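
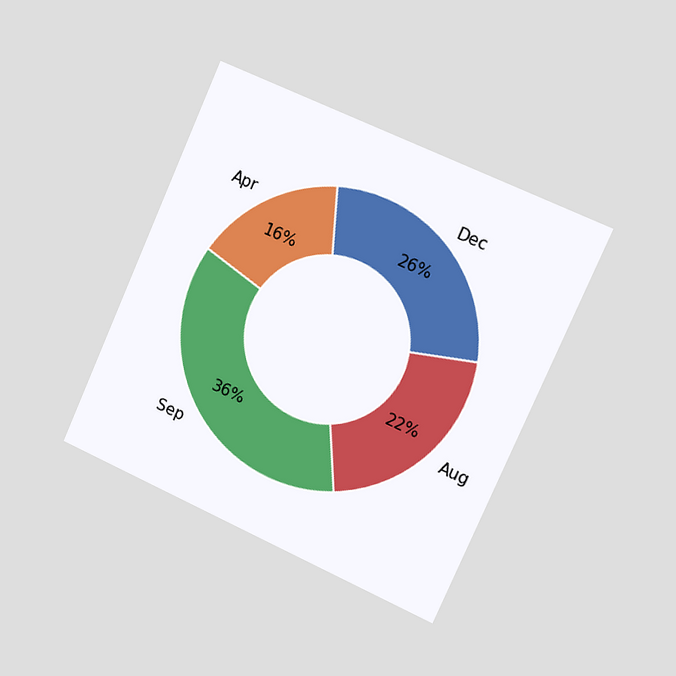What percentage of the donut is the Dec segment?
26%

The chart is tilted about 24° clockwise and viewed slightly from the right. The Dec segment takes up 26% of the ring.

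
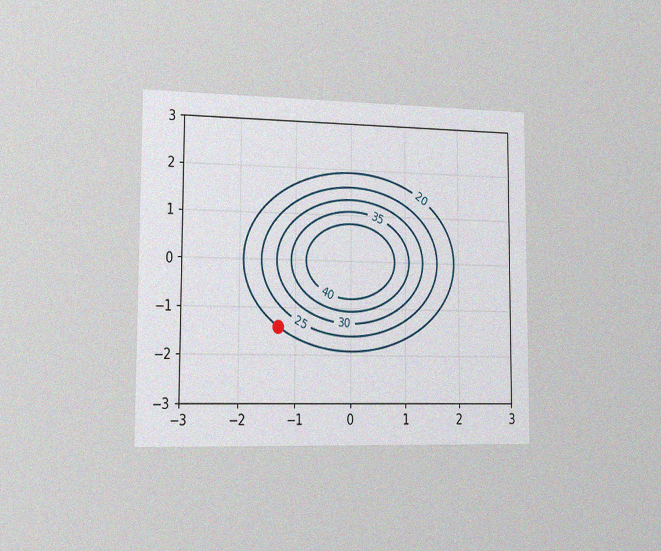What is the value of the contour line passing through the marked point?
20

The chart is viewed slightly from the left, with some photo noise. The marked point sits on the contour labelled 20.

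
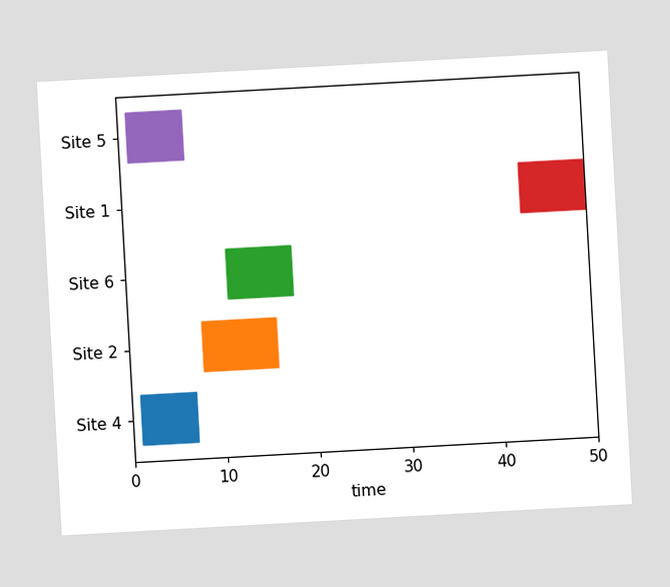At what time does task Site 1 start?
The chart is tilted about 3° counter-clockwise. The Site 1 bar begins at t=43.

43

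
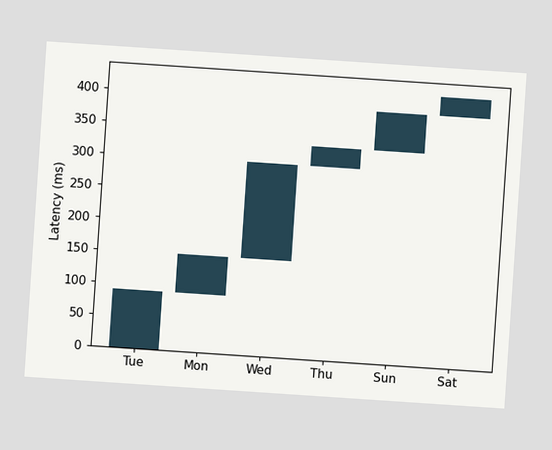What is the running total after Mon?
The chart is tilted about 4° clockwise. After Mon the running total reaches 150ms.

150ms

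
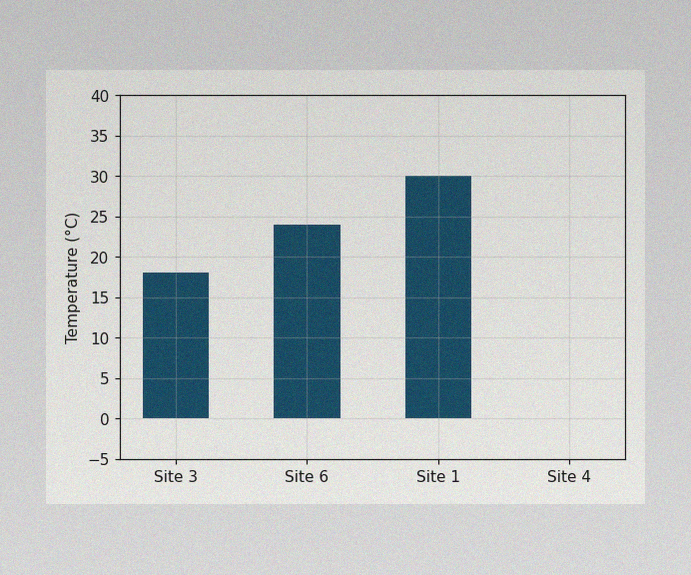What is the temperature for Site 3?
The image has some photo noise and uneven lighting. Reading along the chart's y-axis, the Site 3 bar reaches 18°C.

18°C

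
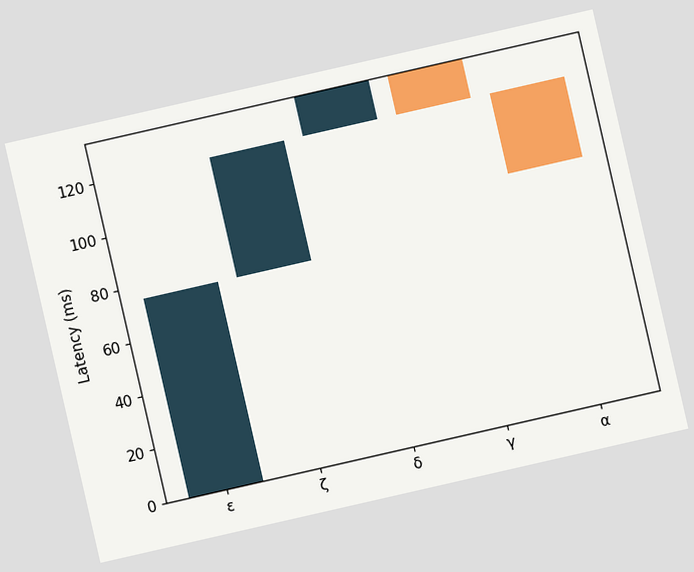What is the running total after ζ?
The chart is tilted about 13° counter-clockwise. After ζ the running total reaches 120ms.

120ms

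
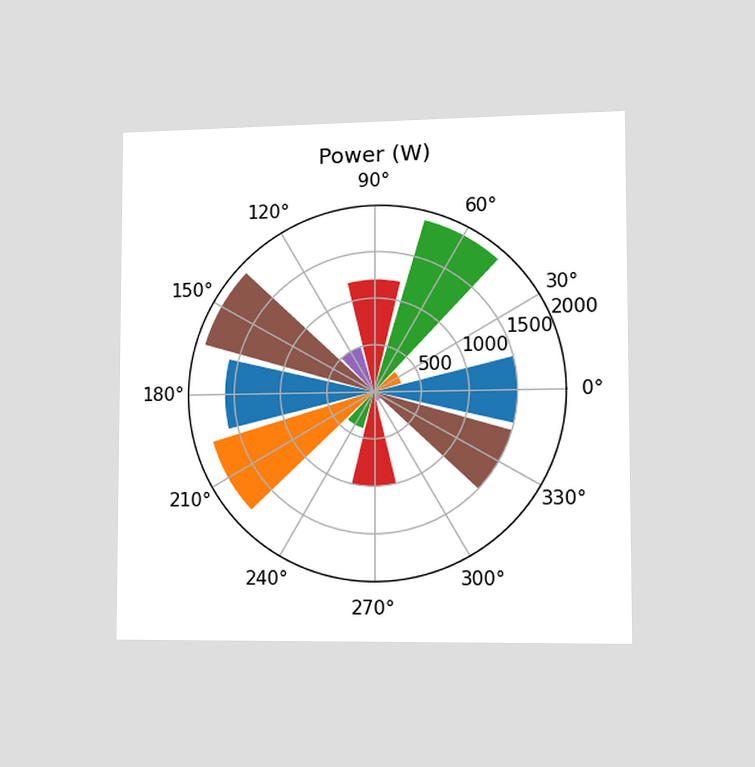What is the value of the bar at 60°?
The chart is viewed slightly from the right. The bar at 60° reaches 1900W on the radial axis.

1900W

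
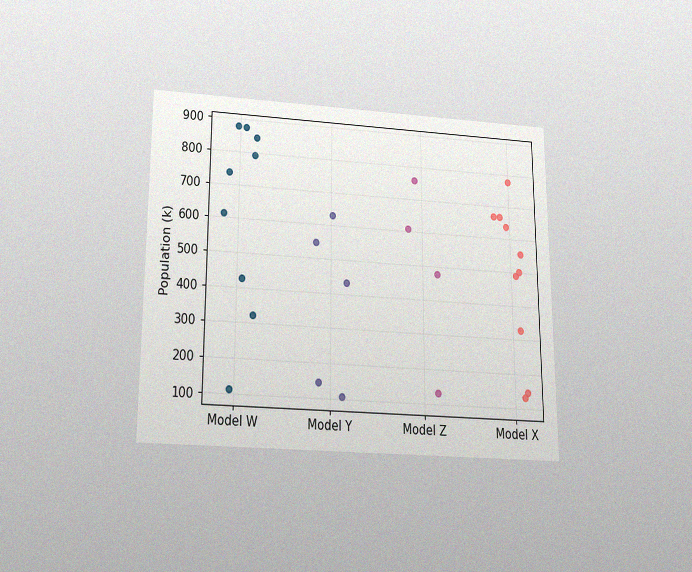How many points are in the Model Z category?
4

The chart is viewed slightly from below, with some photo noise. Counting the markers in the Model Z column gives 4.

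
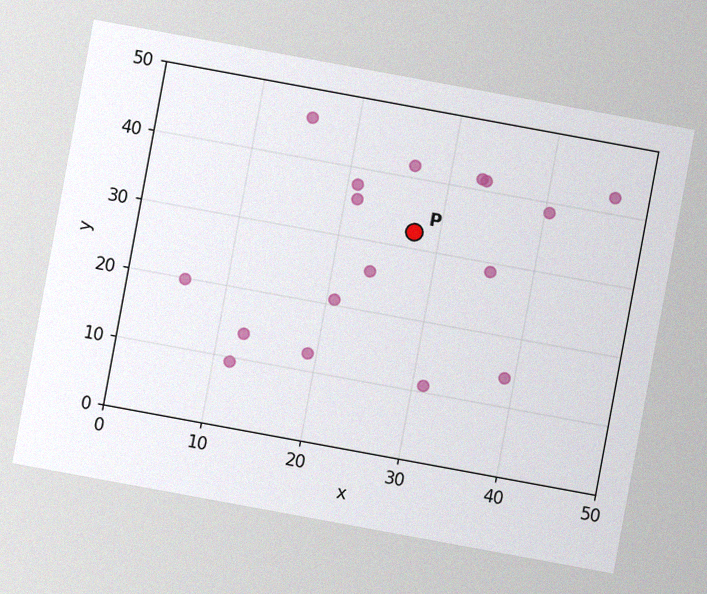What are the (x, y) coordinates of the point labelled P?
(27.5, 32.5)

The chart is tilted about 10° clockwise, with some photo noise. Following the gridlines from P to each axis, P sits at (27.5, 32.5).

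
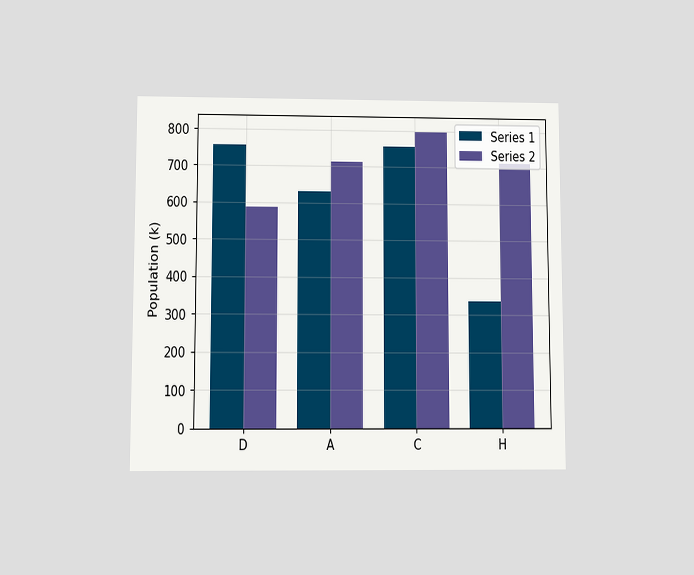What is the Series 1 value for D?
756k

The chart is viewed slightly from below. The Series 1 bar at D reaches 756k on the y-axis.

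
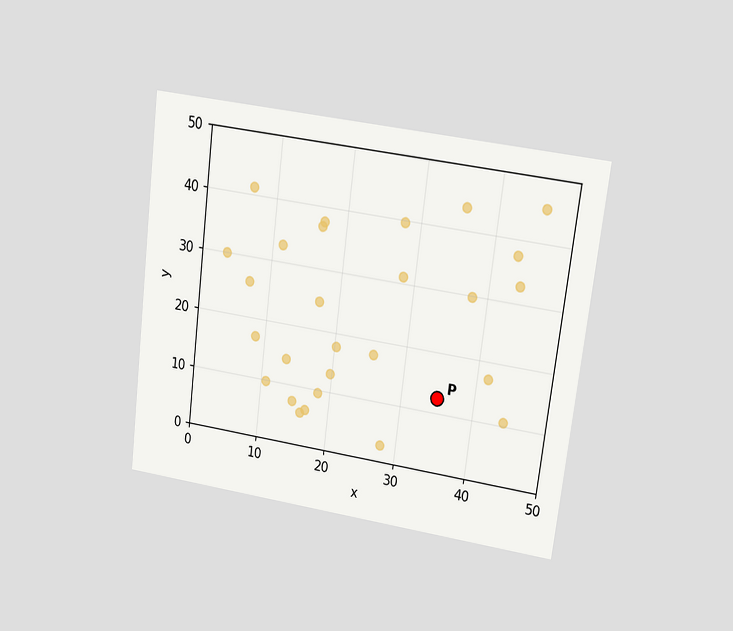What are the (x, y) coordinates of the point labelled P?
The chart is tilted about 7° clockwise and viewed at a slight angle. Following the gridlines from P to each axis, P sits at (35, 12.5).

(35, 12.5)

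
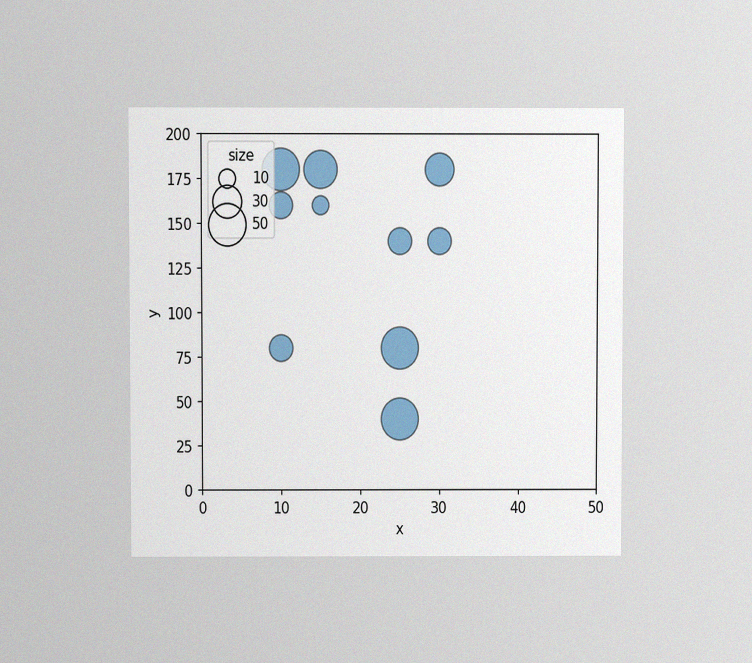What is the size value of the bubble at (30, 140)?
The chart is viewed at a slight angle, with some photo noise. Matching the bubble at (30, 140) against the size legend gives 20.

20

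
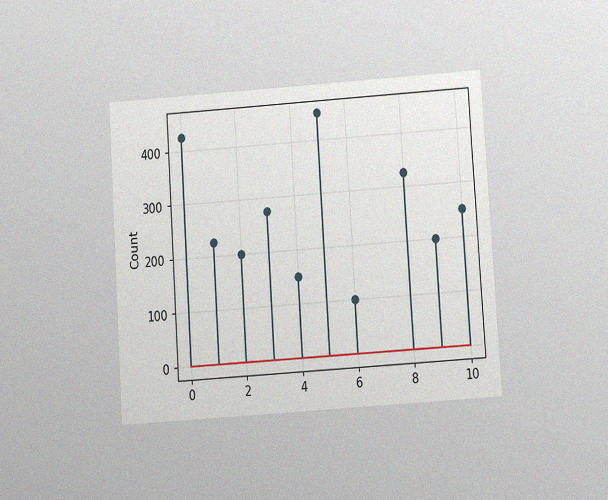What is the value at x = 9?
200

The chart is tilted about 4° counter-clockwise and viewed at a slight angle, with some photo noise. The stem at x=9 reaches 200.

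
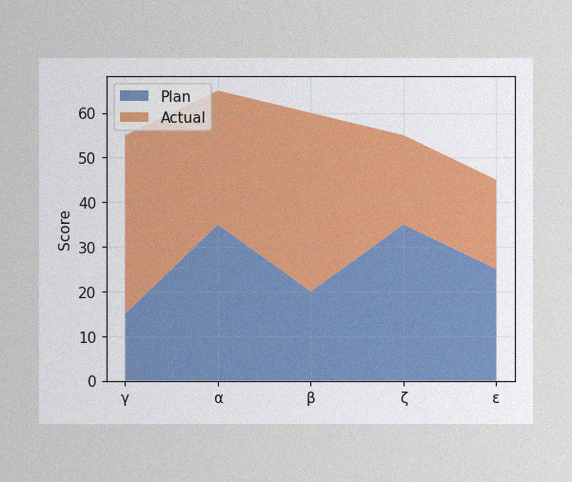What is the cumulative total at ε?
The image has some photo noise and uneven lighting. The stacked total at ε reaches 45.

45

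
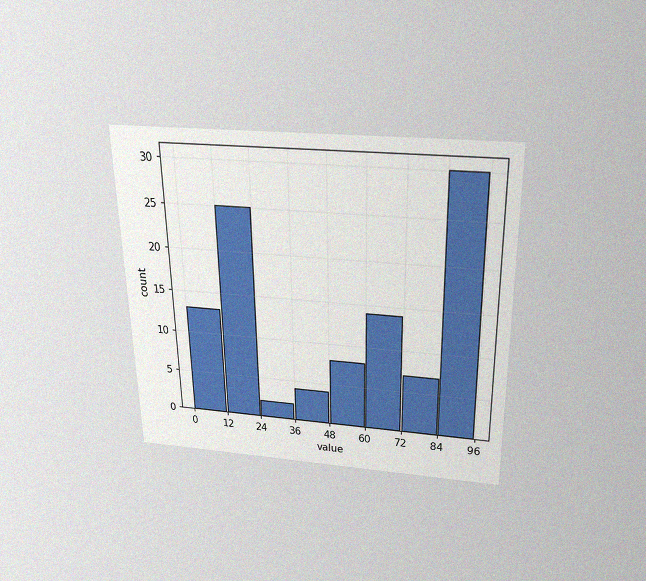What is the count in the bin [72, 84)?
7

The chart is viewed slightly from above, with some photo noise. The [72, 84) bin has height 7.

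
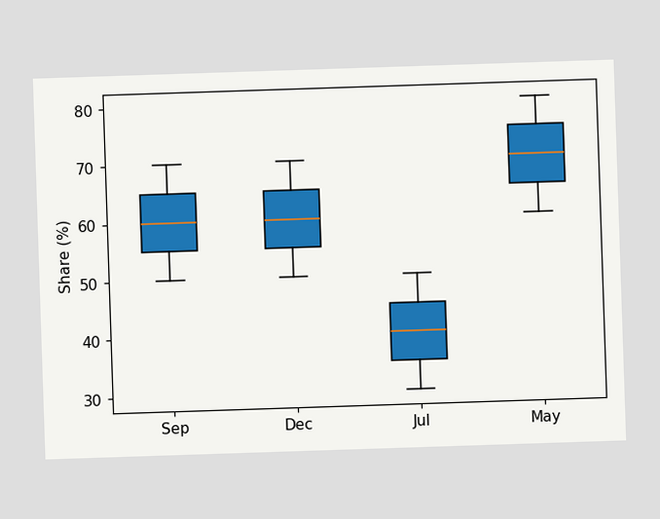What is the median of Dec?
60%

The median line in the Dec box sits at 60%.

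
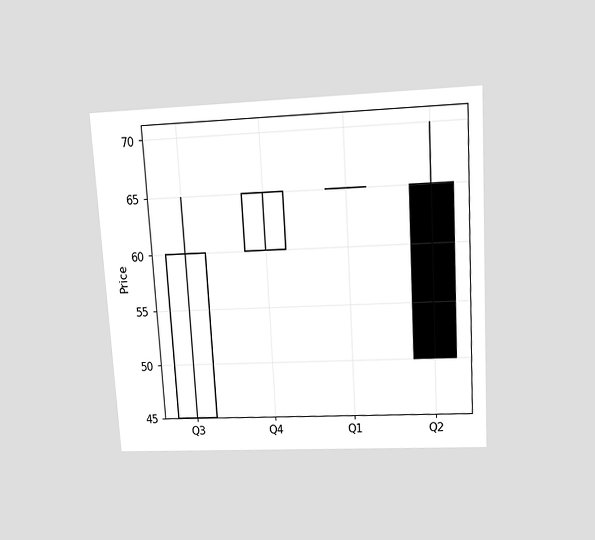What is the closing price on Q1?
65

The chart is tilted about 3° counter-clockwise and viewed slightly from above. The Q1 candle closes at 65.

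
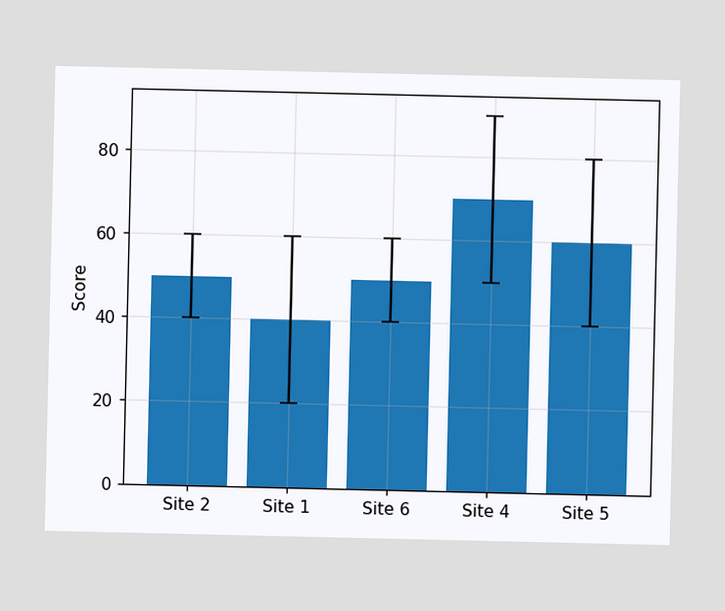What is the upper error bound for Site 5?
The Site 5 bar's upper whisker reaches 80.

80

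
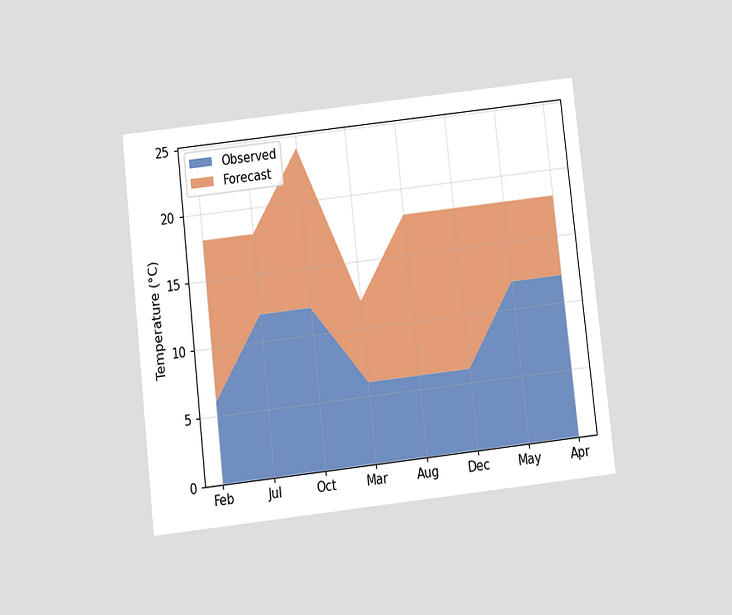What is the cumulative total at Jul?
18°C

The chart is tilted about 6° counter-clockwise and viewed slightly from below. The stacked total at Jul reaches 18°C.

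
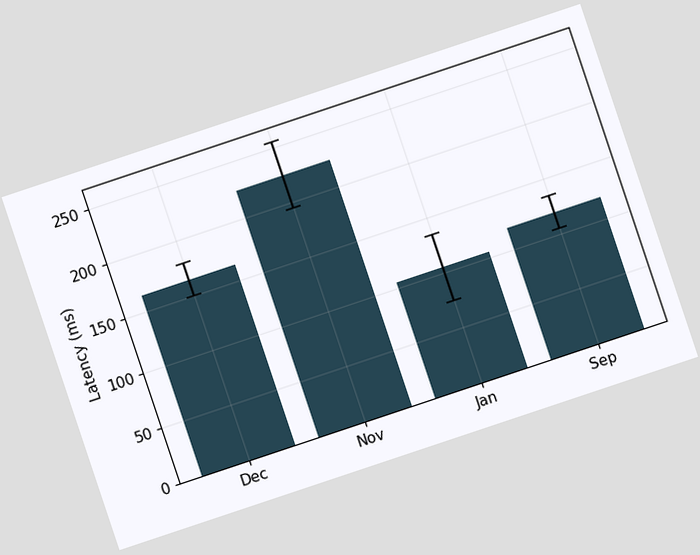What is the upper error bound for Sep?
The chart is tilted about 18° counter-clockwise. The Sep bar's upper whisker reaches 135ms.

135ms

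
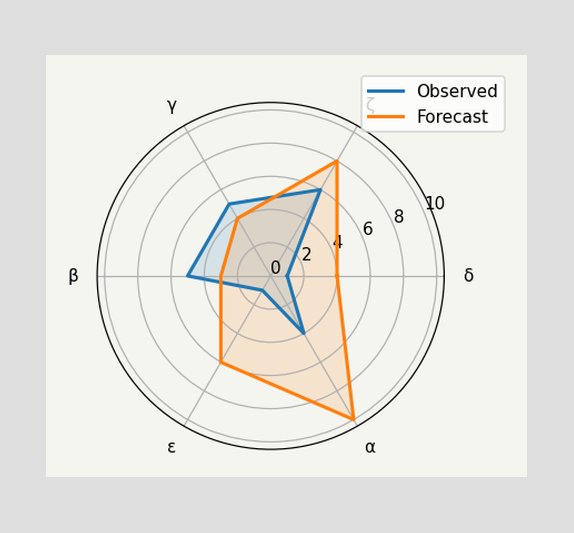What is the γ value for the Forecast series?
On the γ axis, Forecast reaches 4.

4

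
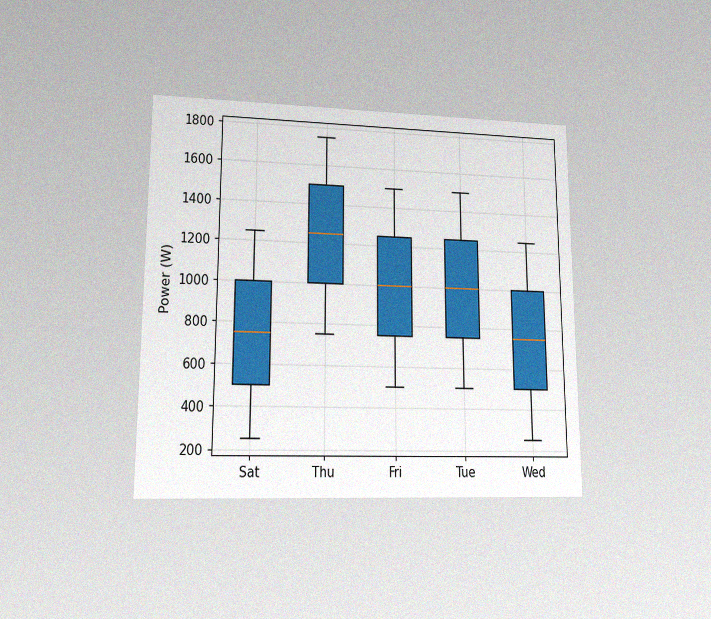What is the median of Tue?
The chart is viewed at a slight angle, with some photo noise. The median line in the Tue box sits at 1000W.

1000W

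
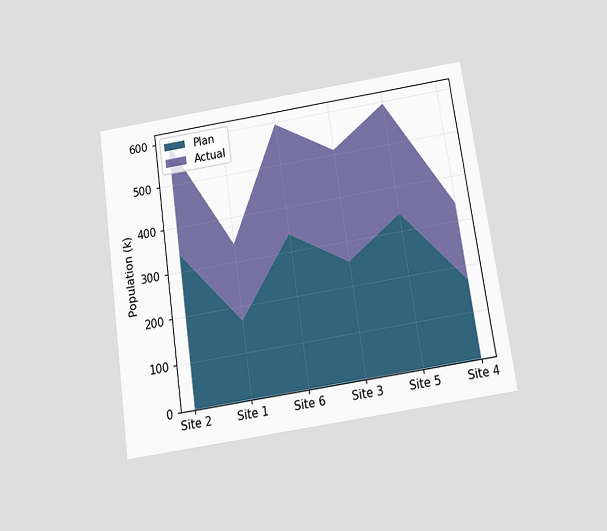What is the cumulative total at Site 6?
The chart is tilted about 8° counter-clockwise and viewed slightly from below. The stacked total at Site 6 reaches 595k.

595k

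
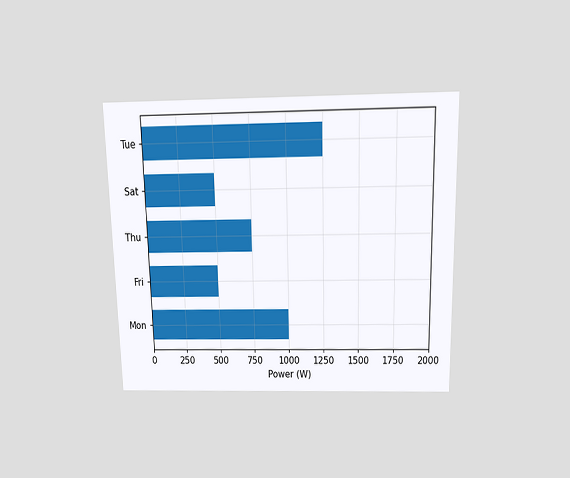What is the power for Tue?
1250W

The chart is viewed slightly from above. Reading along the chart's x-axis, the Tue bar reaches 1250W.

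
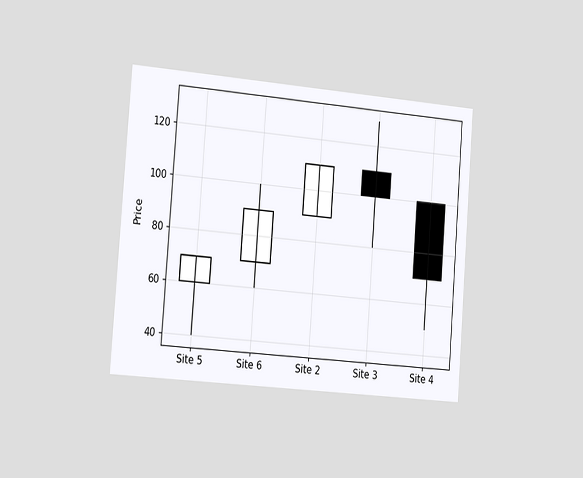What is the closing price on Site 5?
70

The chart is tilted about 4° clockwise and viewed slightly from the left. The Site 5 candle closes at 70.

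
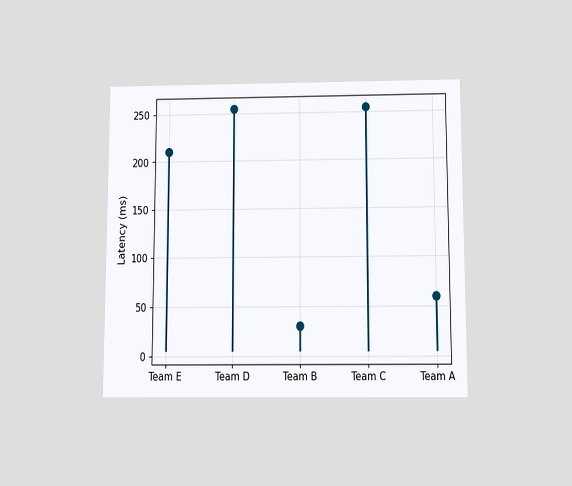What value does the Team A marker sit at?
The chart is viewed slightly from below. The Team A marker sits at 60ms.

60ms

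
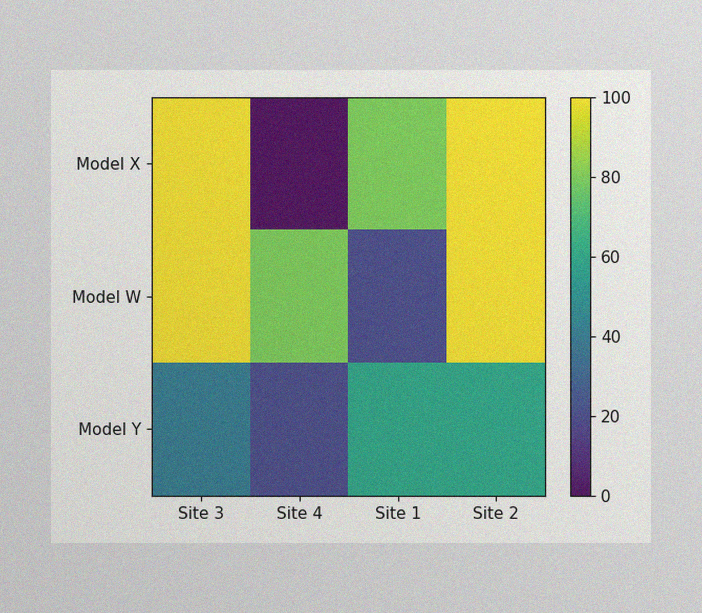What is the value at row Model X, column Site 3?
The image has some photo noise and uneven lighting. Matching cell (Model X, Site 3) against the colorbar gives 100.

100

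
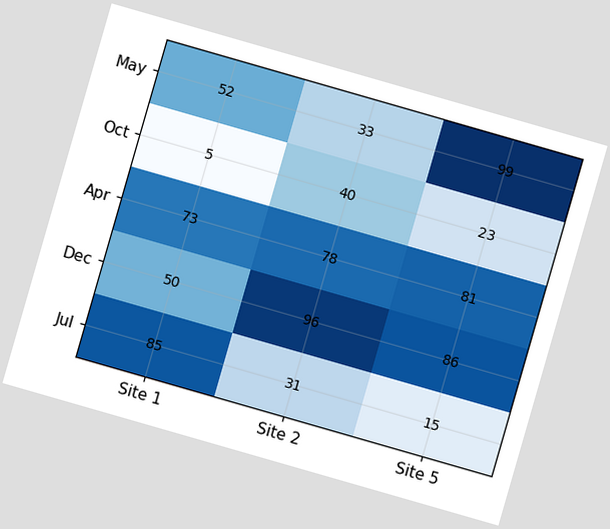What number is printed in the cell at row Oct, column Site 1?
5

The chart is tilted about 16° clockwise. The (Oct, Site 1) cell reads 5.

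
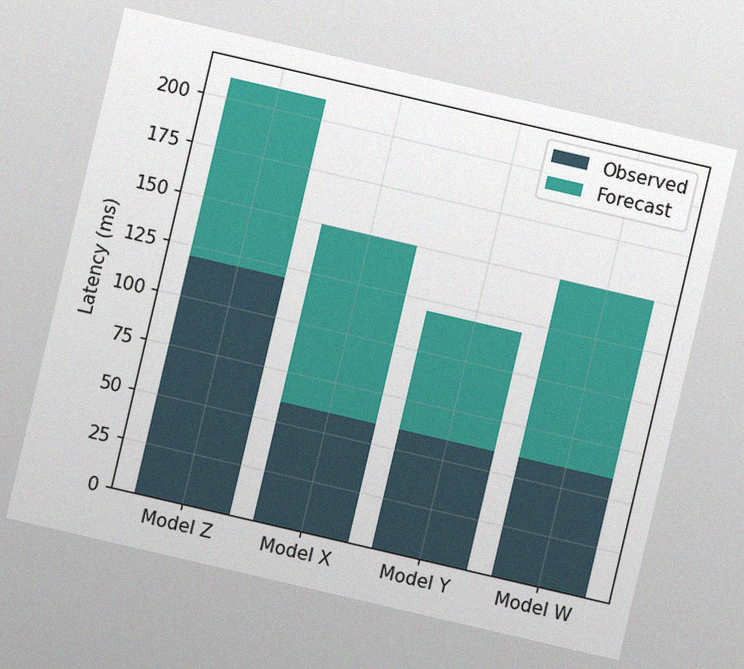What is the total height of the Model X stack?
150ms

The chart is tilted about 13° clockwise, with some photo noise. The Model X stack's top reaches 150ms on the y-axis.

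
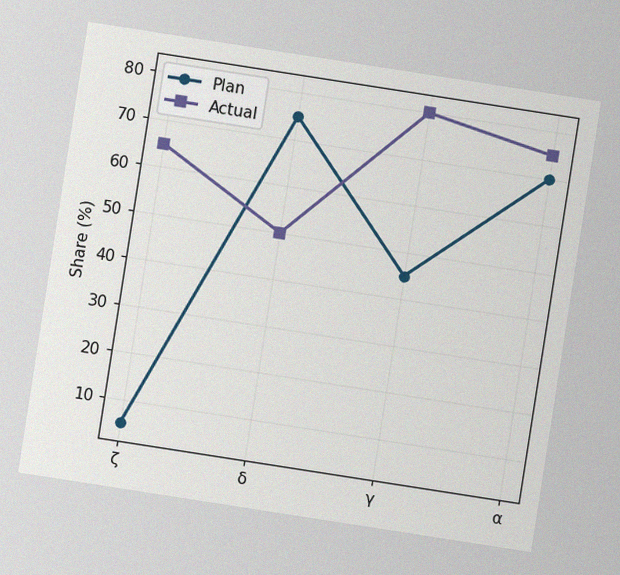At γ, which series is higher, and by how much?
Actual, by 35%

The chart is tilted about 9° clockwise, with some photo noise. At γ, Actual sits above the other line by 35%.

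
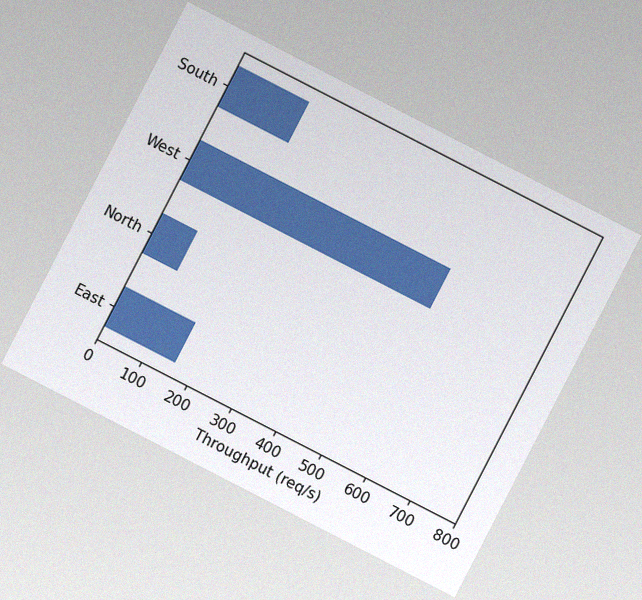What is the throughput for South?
The chart is tilted about 27° clockwise, with some photo noise. Reading along the chart's x-axis, the South bar reaches 160req/s.

160req/s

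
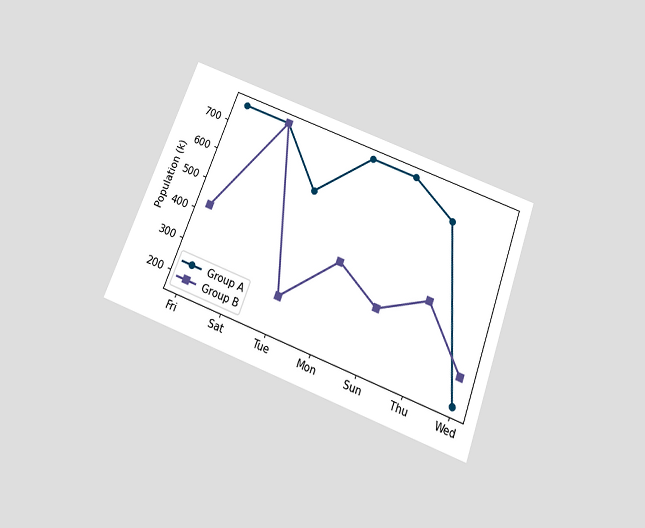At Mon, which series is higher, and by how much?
The chart is tilted about 21° clockwise and viewed slightly from below. At Mon, Group A sits above the other line by 340k.

Group A, by 340k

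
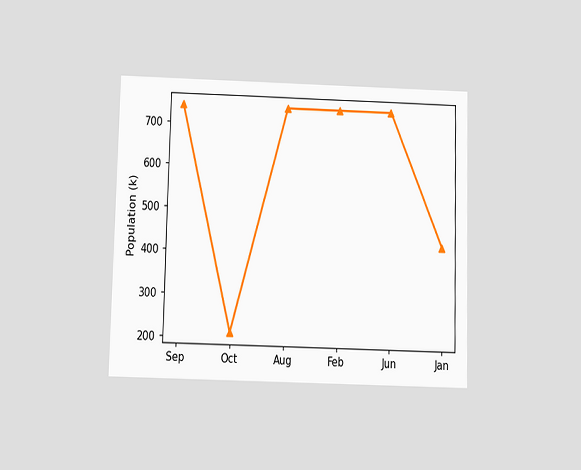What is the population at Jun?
The chart is viewed slightly from below. At Jun, the line is at 742k.

742k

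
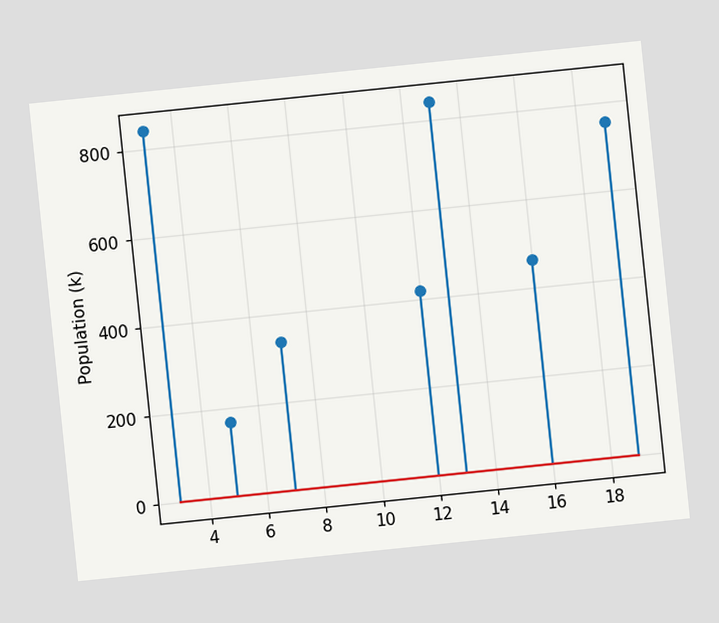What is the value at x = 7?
The chart is tilted about 6° counter-clockwise. The stem at x=7 reaches 336k.

336k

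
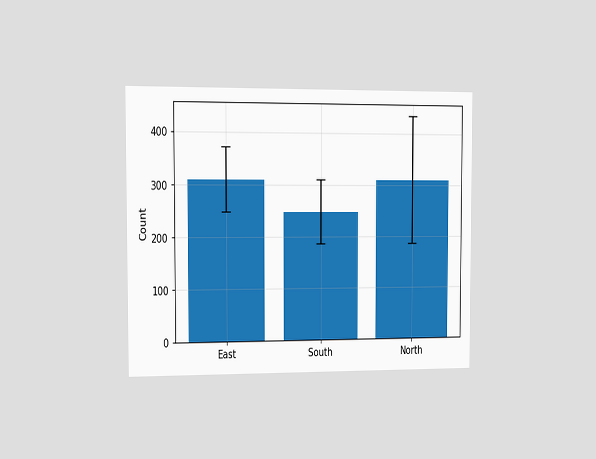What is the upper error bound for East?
372

The chart is viewed at a slight angle. The East bar's upper whisker reaches 372.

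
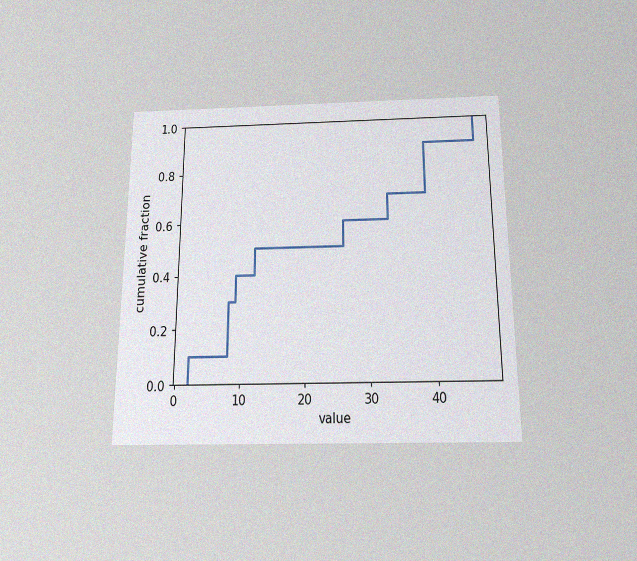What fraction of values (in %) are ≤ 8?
30%

The chart is viewed slightly from below, with some photo noise. At x=8 the ECDF step is at 30%.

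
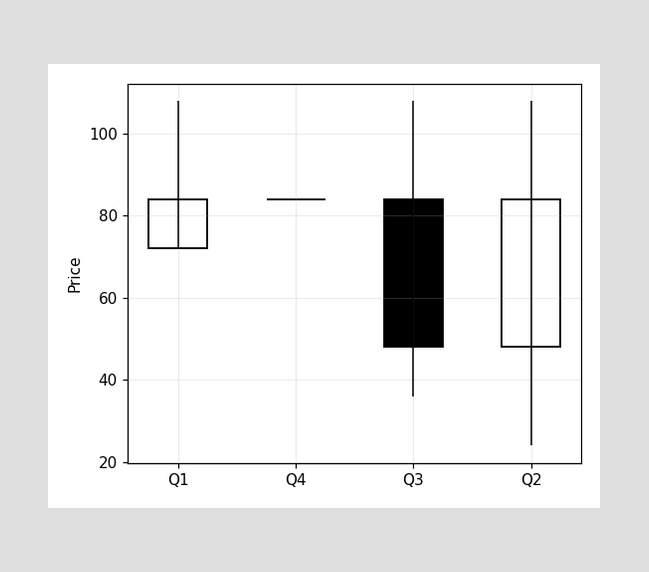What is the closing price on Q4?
The Q4 candle closes at 84.

84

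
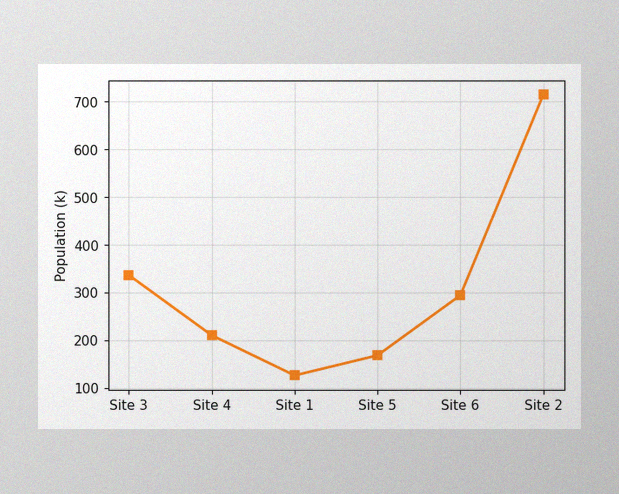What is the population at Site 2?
714k

The image has some photo noise and uneven lighting. At Site 2, the line is at 714k.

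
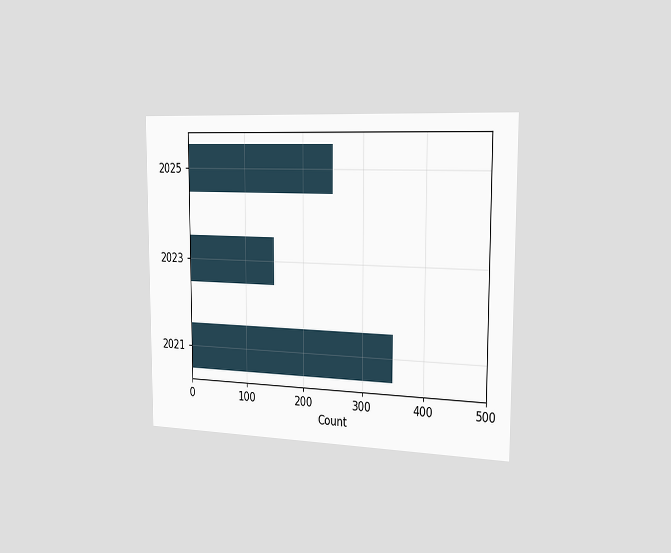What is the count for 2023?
150

The chart is viewed slightly from the right. Reading along the chart's x-axis, the 2023 bar reaches 150.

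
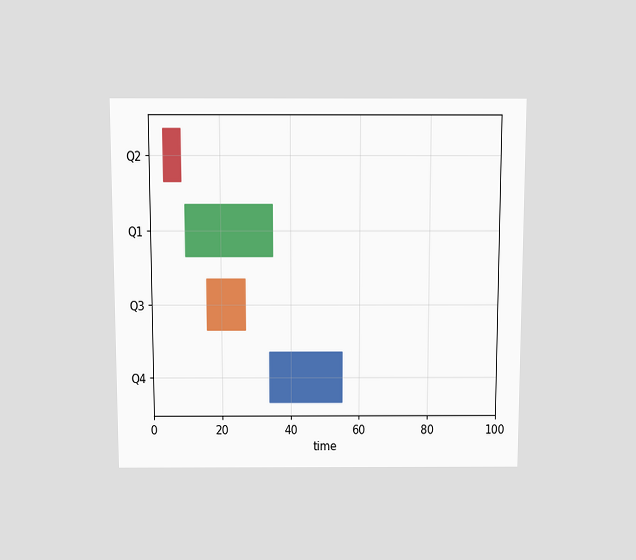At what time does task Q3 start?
16

The chart is viewed slightly from above. The Q3 bar begins at t=16.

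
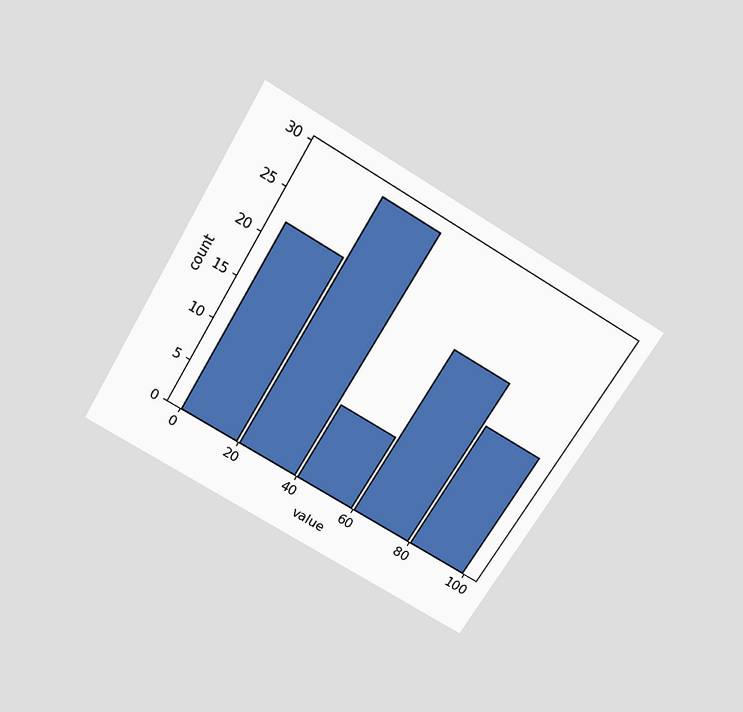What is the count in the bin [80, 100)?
The chart is tilted about 31° clockwise and viewed slightly from above. The [80, 100) bin has height 15.

15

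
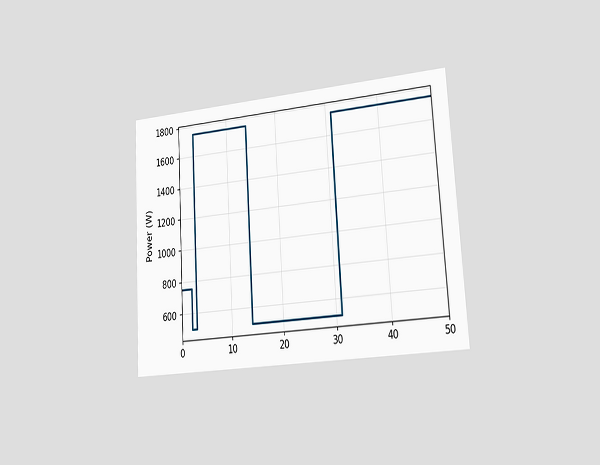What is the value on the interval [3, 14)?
The chart is tilted about 4° counter-clockwise and viewed slightly from the right. On [3, 14) the step sits at 1750W.

1750W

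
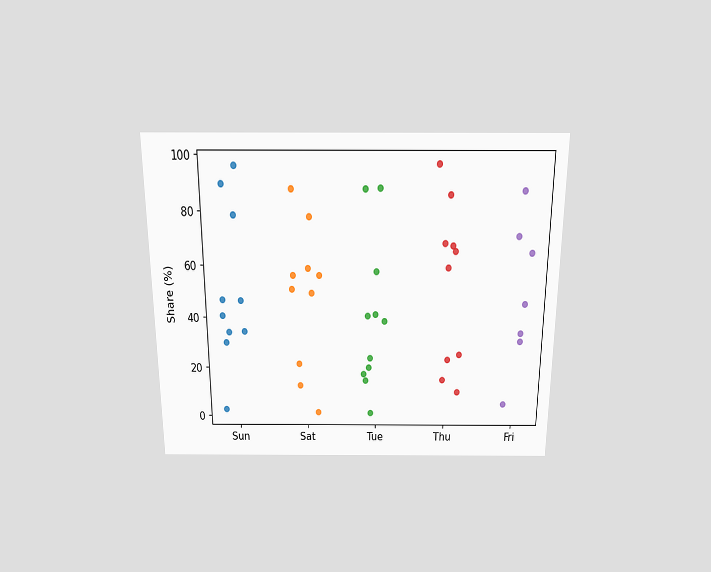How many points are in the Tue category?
11

The chart is viewed slightly from above. Counting the markers in the Tue column gives 11.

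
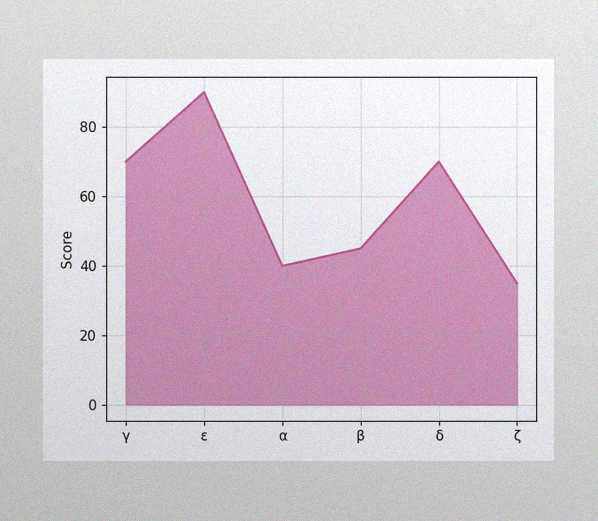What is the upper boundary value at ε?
The image has some photo noise and uneven lighting. At ε the upper boundary is at 90.

90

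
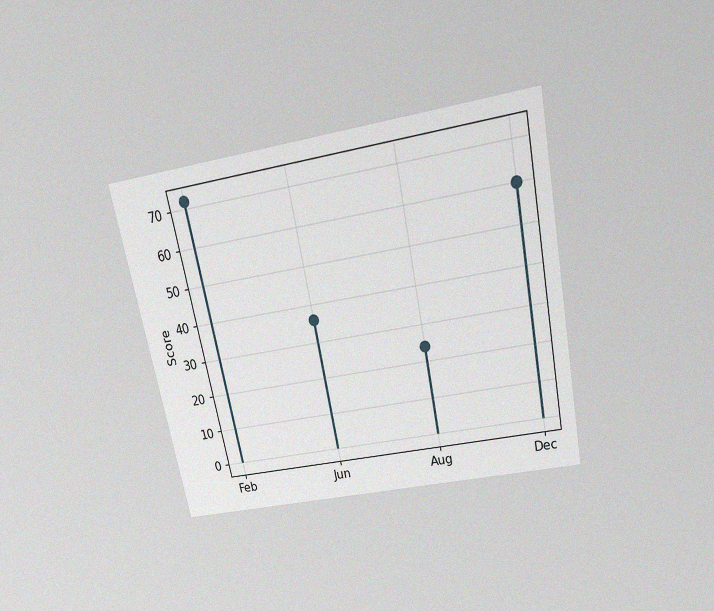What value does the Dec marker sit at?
The chart is tilted about 11° counter-clockwise and viewed slightly from above, with some photo noise. The Dec marker sits at 60.

60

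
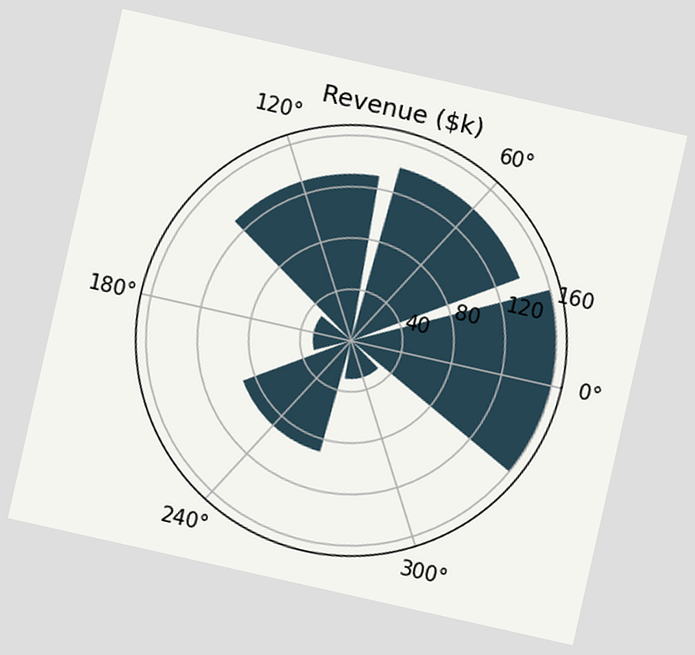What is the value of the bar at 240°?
$90k

The chart is tilted about 13° clockwise. The bar at 240° reaches $90k on the radial axis.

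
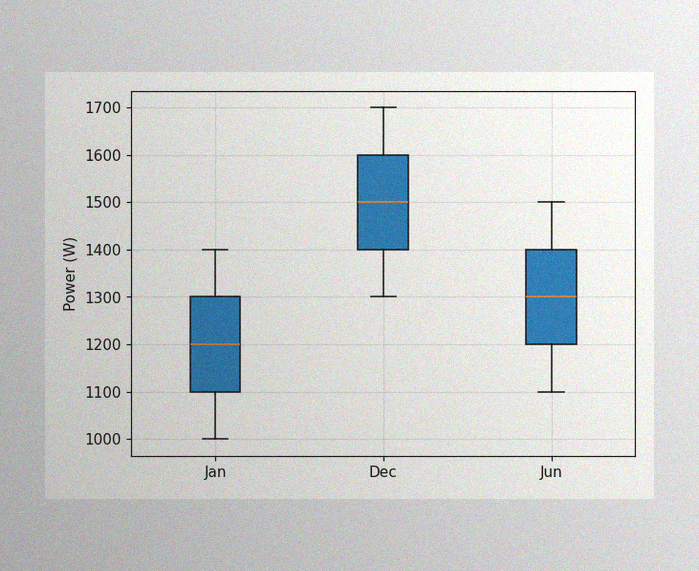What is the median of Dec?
1500W

The image has some photo noise and uneven lighting. The median line in the Dec box sits at 1500W.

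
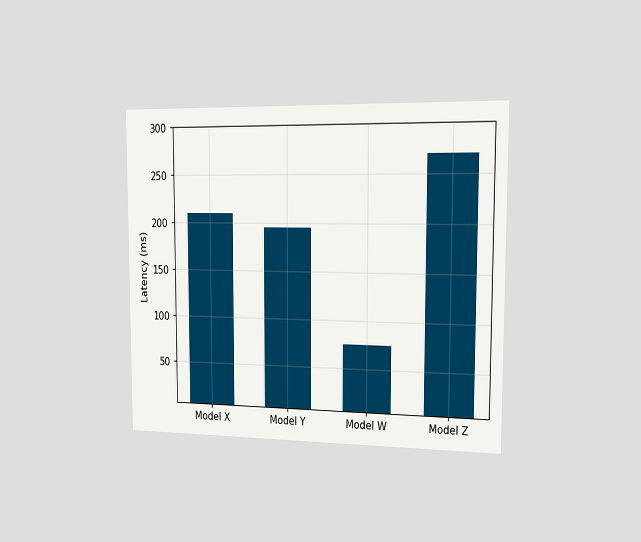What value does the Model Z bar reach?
270ms

The chart is viewed slightly from the right. Reading along the chart's y-axis, the Model Z bar reaches 270ms.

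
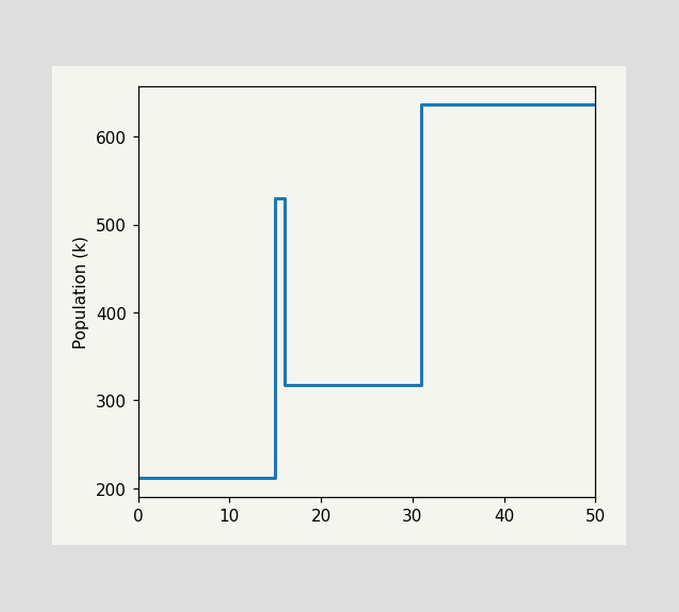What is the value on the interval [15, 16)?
530k

On [15, 16) the step sits at 530k.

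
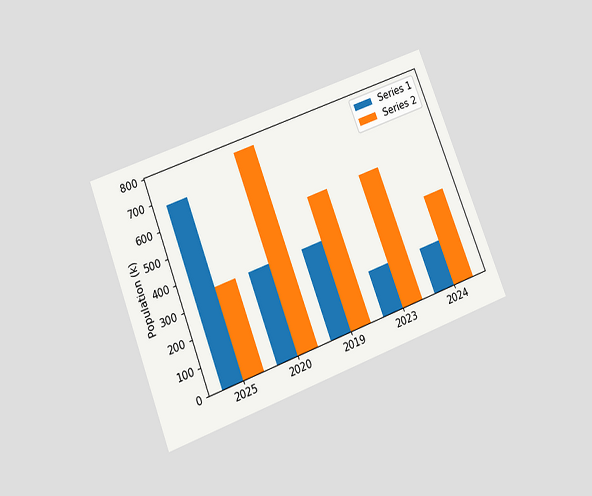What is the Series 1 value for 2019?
340k

The chart is tilted about 21° counter-clockwise and viewed slightly from below. The Series 1 bar at 2019 reaches 340k on the y-axis.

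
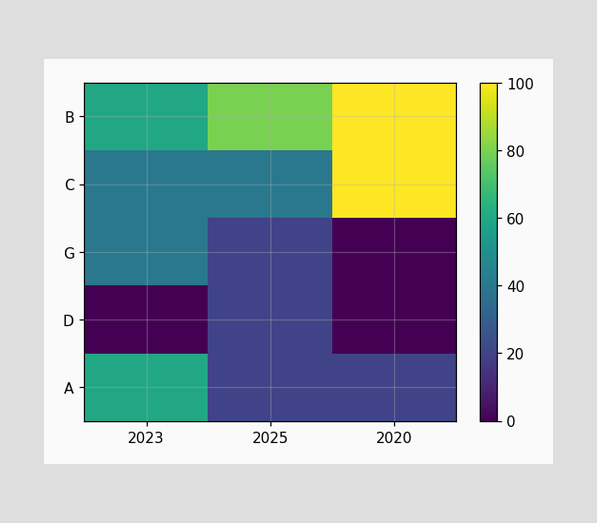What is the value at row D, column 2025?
Matching cell (D, 2025) against the colorbar gives 20.

20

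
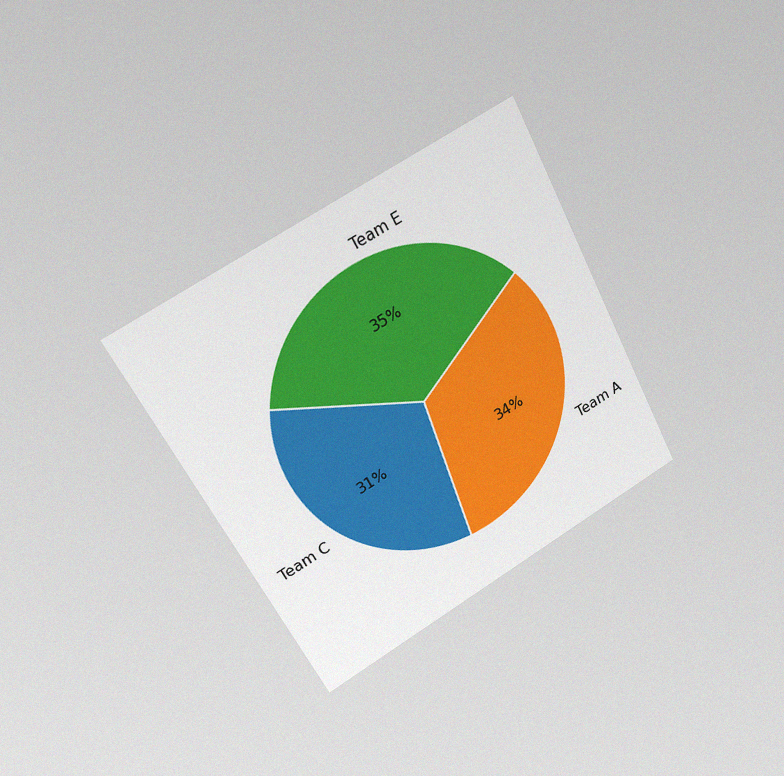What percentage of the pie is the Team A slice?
The chart is tilted about 28° counter-clockwise and viewed slightly from the left, with some photo noise. The Team A slice takes up 34% of the pie.

34%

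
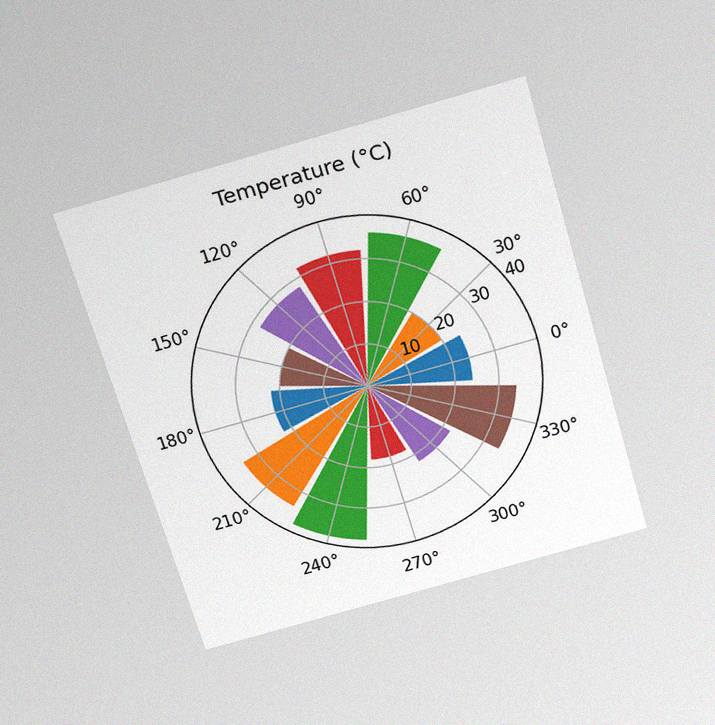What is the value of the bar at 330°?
34°C

The chart is tilted about 16° counter-clockwise and viewed slightly from above, with some photo noise. The bar at 330° reaches 34°C on the radial axis.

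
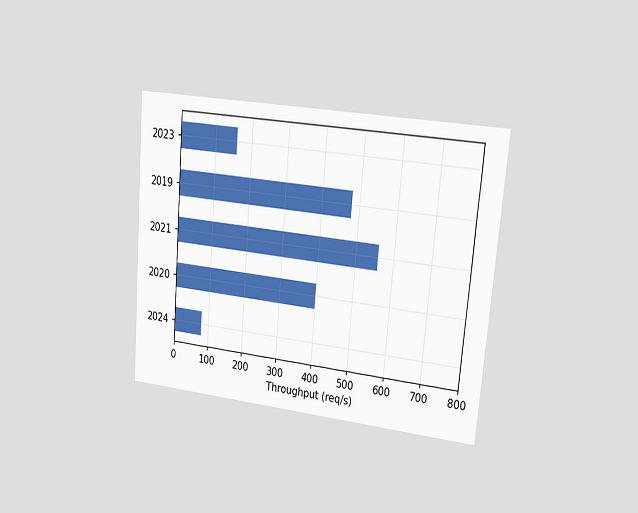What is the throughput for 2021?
560req/s

The chart is tilted about 5° clockwise and viewed at a slight angle. Reading along the chart's x-axis, the 2021 bar reaches 560req/s.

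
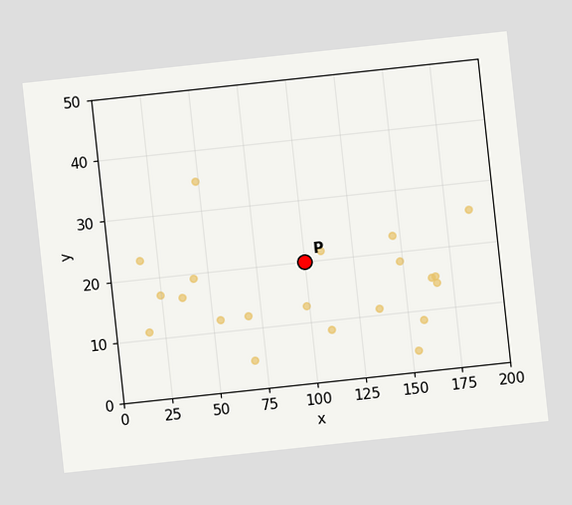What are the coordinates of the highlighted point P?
The chart is tilted about 6° counter-clockwise. Following the gridlines from P to each axis, P sits at (100, 20).

(100, 20)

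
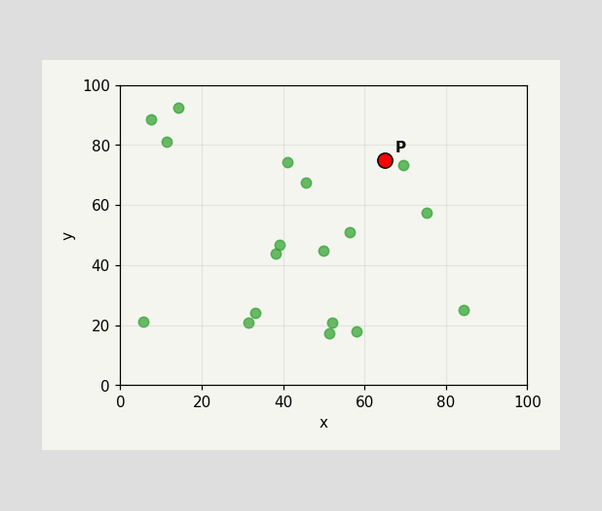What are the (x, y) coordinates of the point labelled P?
(65, 75)

Following the gridlines from P to each axis, P sits at (65, 75).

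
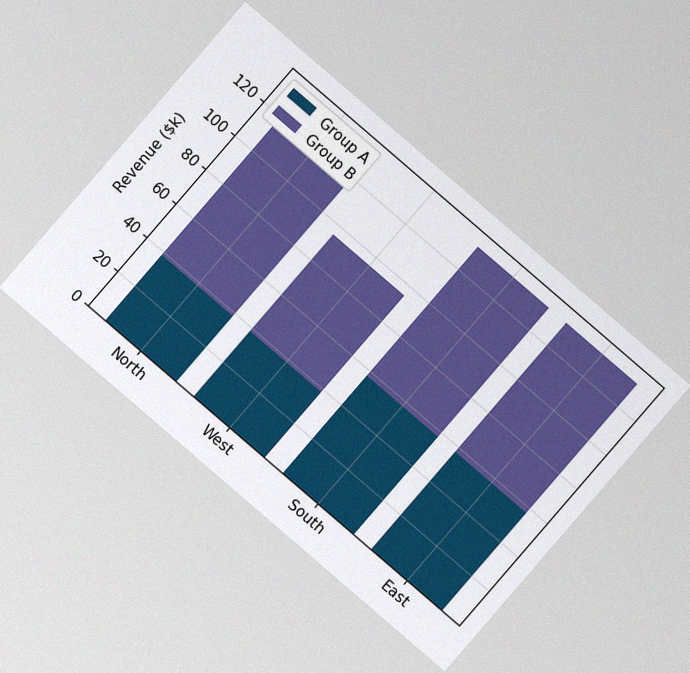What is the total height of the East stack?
$133k

The chart is tilted about 41° clockwise, with some photo noise. The East stack's top reaches $133k on the y-axis.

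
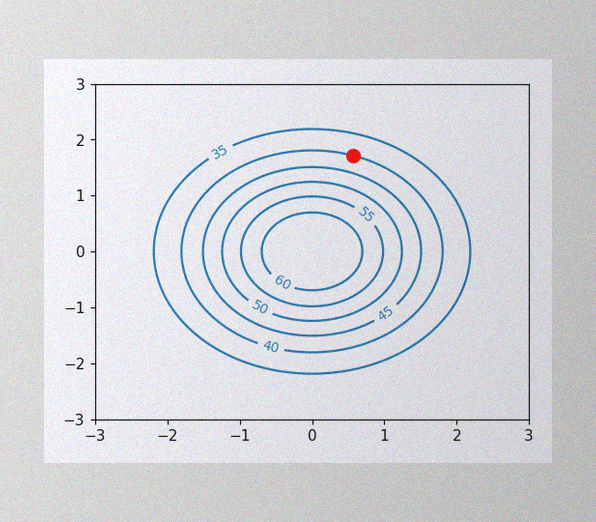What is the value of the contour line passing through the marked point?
The image has some photo noise and uneven lighting. The marked point sits on the contour labelled 40.

40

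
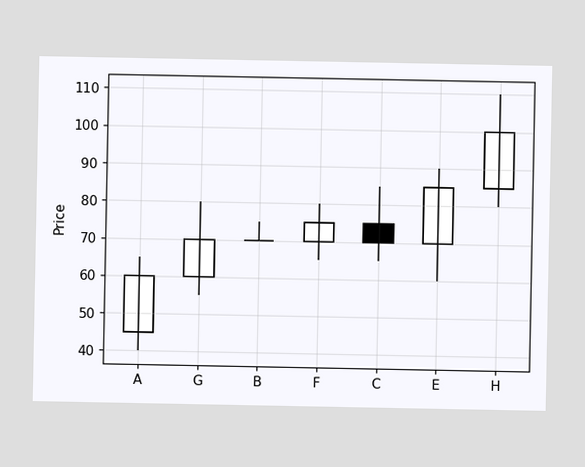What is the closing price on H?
100

The H candle closes at 100.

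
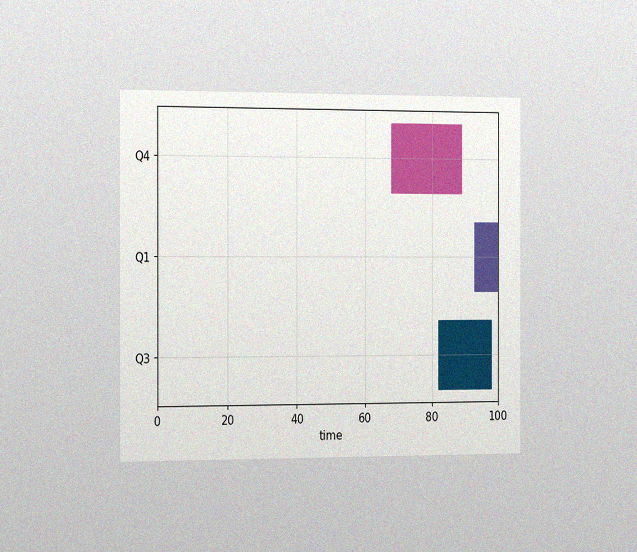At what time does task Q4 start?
The chart is viewed slightly from the left, with some photo noise. The Q4 bar begins at t=68.

68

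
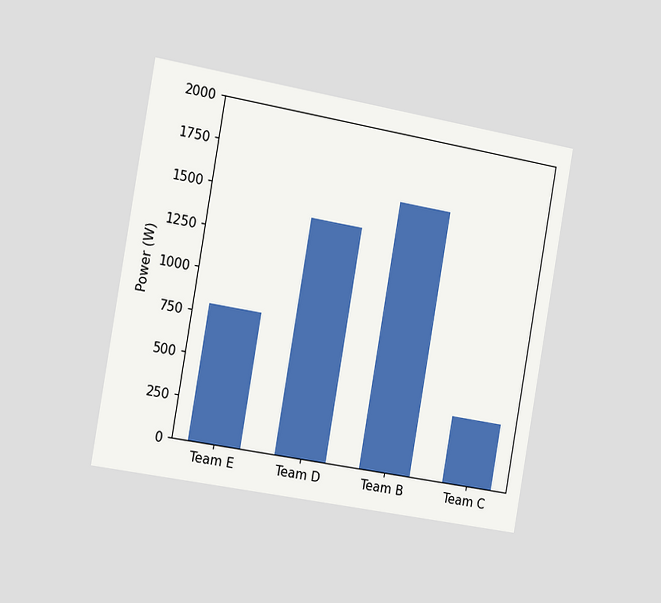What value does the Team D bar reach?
The chart is tilted about 10° clockwise and viewed slightly from the left. Reading along the chart's y-axis, the Team D bar reaches 1400W.

1400W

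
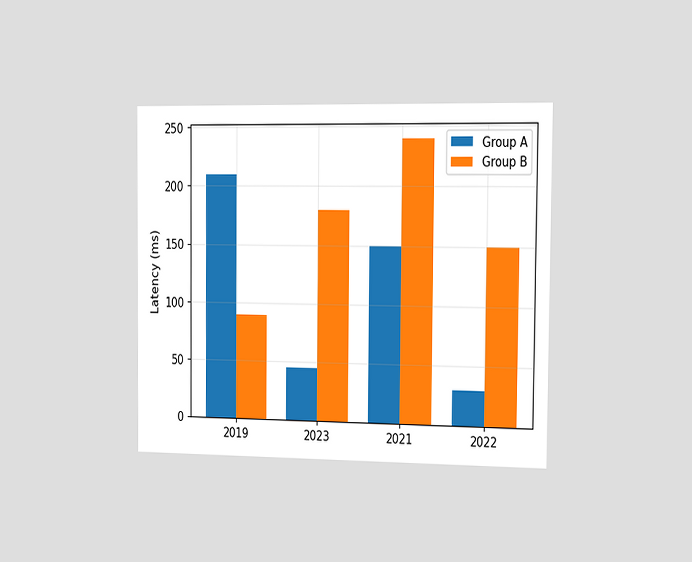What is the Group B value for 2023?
The chart is viewed slightly from the right. The Group B bar at 2023 reaches 180ms on the y-axis.

180ms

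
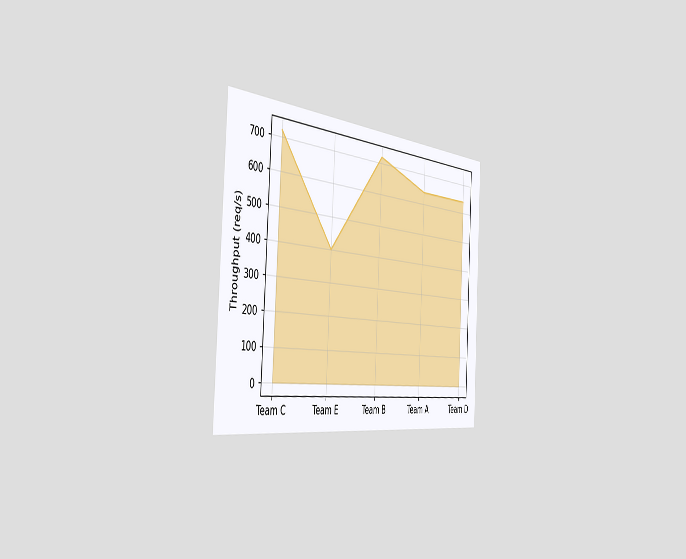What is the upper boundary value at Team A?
640req/s

The chart is tilted about 3° clockwise and viewed slightly from the left. At Team A the upper boundary is at 640req/s.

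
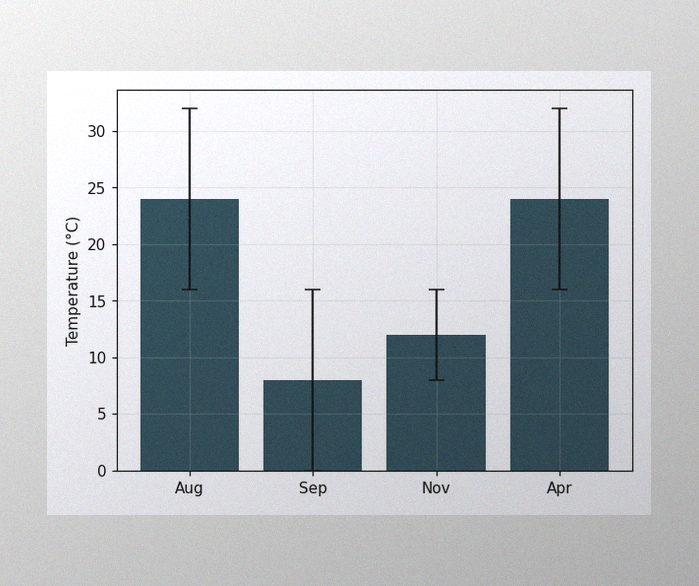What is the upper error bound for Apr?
32°C

The image has some photo noise and uneven lighting. The Apr bar's upper whisker reaches 32°C.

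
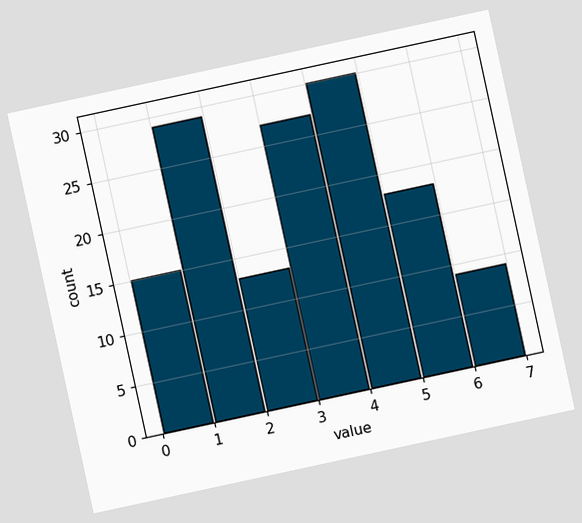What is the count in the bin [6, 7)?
9

The chart is tilted about 12° counter-clockwise. The [6, 7) bin has height 9.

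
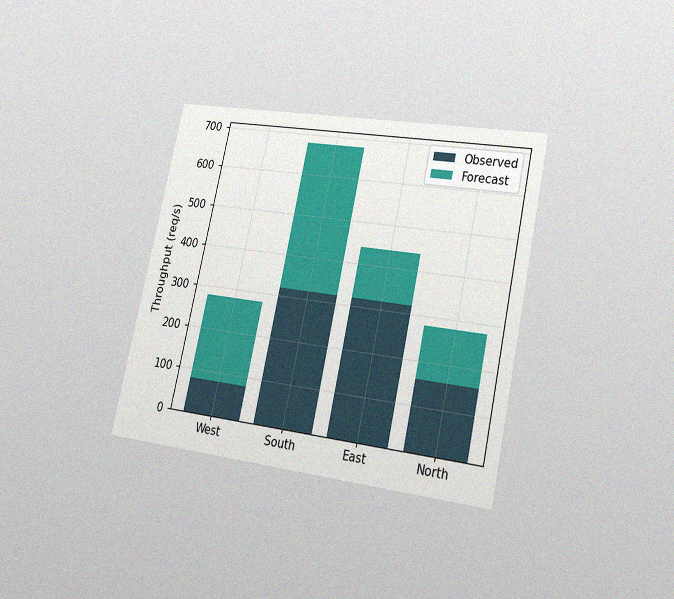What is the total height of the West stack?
The chart is tilted about 12° clockwise and viewed at a slight angle, with some photo noise. The West stack's top reaches 280req/s on the y-axis.

280req/s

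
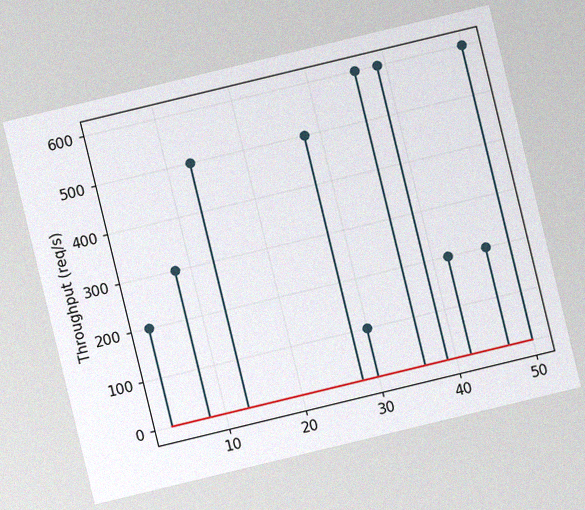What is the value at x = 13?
500req/s

The chart is tilted about 14° counter-clockwise, with some photo noise. The stem at x=13 reaches 500req/s.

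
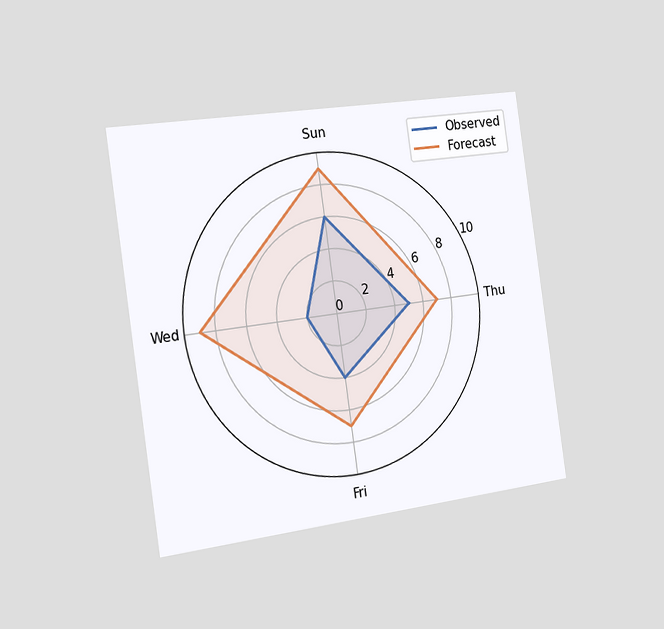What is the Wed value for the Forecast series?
The chart is tilted about 8° counter-clockwise and viewed slightly from the left. On the Wed axis, Forecast reaches 9.

9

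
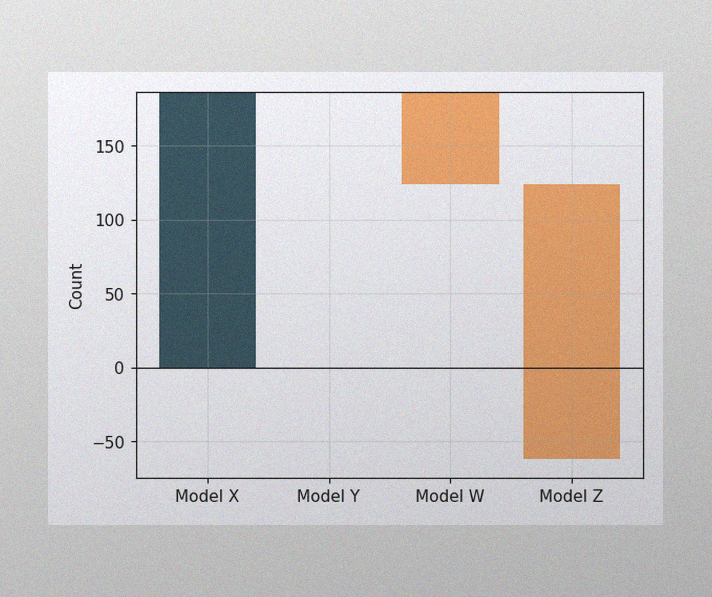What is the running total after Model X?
The image has some photo noise and uneven lighting. After Model X the running total reaches 186.

186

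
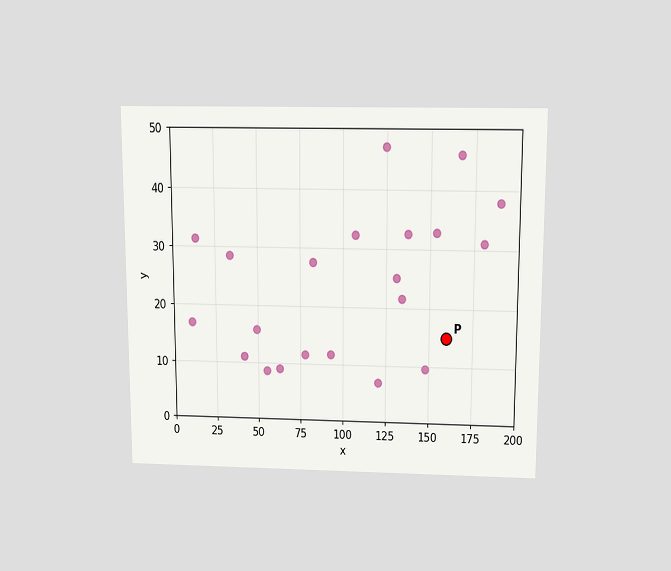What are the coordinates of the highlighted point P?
(160, 15)

The chart is viewed slightly from above. Following the gridlines from P to each axis, P sits at (160, 15).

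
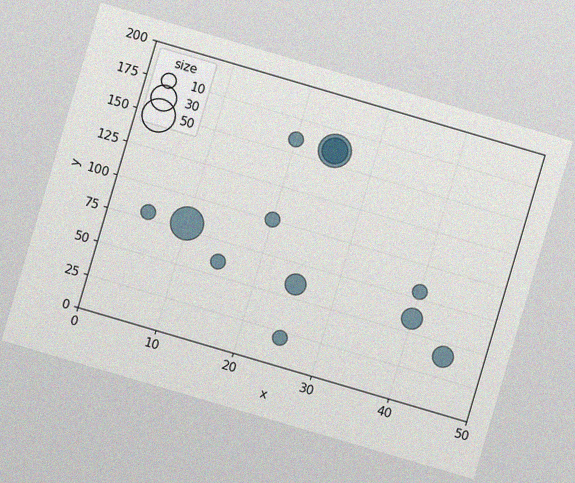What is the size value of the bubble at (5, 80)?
The chart is tilted about 16° clockwise, with some photo noise. Matching the bubble at (5, 80) against the size legend gives 10.

10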